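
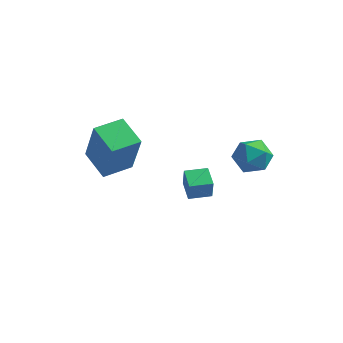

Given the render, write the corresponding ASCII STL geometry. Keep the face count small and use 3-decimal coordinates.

solid 
facet normal -0.827 -0.563 -0.000
outer loop
vertex 1.416 2.804 -0.06
vertex 0.87 3.606 0.132
vertex 1.312 2.957 -0.992
endloop
endfacet
facet normal 0.552 -0.811 -0.195
outer loop
vertex 2.13 3.514 -0.992
vertex 1.416 2.804 -0.06
vertex 1.312 2.957 -0.992
endloop
endfacet
facet normal -0.826 -0.564 0.001
outer loop
vertex 1.312 2.957 -0.992
vertex 0.87 3.606 0.132
vertex 0.765 3.759 -0.8
endloop
endfacet
facet normal -0.109 0.160 -0.981
outer loop
vertex 0.765 3.759 -0.8
vertex 2.13 3.514 -0.992
vertex 1.312 2.957 -0.992
endloop
endfacet
facet normal 0.109 -0.160 0.981
outer loop
vertex 1.416 2.804 -0.06
vertex 1.688 4.163 0.132
vertex 0.87 3.606 0.132
endloop
endfacet
facet normal 0.552 -0.811 -0.195
outer loop
vertex 2.235 3.361 -0.06
vertex 1.416 2.804 -0.06
vertex 2.13 3.514 -0.992
endloop
endfacet
facet normal 0.109 -0.160 0.981
outer loop
vertex 2.235 3.361 -0.06
vertex 1.688 4.163 0.132
vertex 1.416 2.804 -0.06
endloop
endfacet
facet normal -0.552 0.811 0.195
outer loop
vertex 0.87 3.606 0.132
vertex 1.688 4.163 0.132
vertex 0.765 3.759 -0.8
endloop
endfacet
facet normal -0.109 0.161 -0.981
outer loop
vertex 1.584 4.316 -0.8
vertex 2.13 3.514 -0.992
vertex 0.765 3.759 -0.8
endloop
endfacet
facet normal -0.552 0.811 0.195
outer loop
vertex 0.765 3.759 -0.8
vertex 1.688 4.163 0.132
vertex 1.584 4.316 -0.8
endloop
endfacet
facet normal 0.827 0.563 -0.001
outer loop
vertex 1.584 4.316 -0.8
vertex 2.235 3.361 -0.06
vertex 2.13 3.514 -0.992
endloop
endfacet
facet normal 0.826 0.563 0.000
outer loop
vertex 1.688 4.163 0.132
vertex 2.235 3.361 -0.06
vertex 1.584 4.316 -0.8
endloop
endfacet
facet normal -0.574 -0.819 -0.006
outer loop
vertex -0.38 -0.598 4.153
vertex -1.47 0.162 4.625
vertex -0.962 -0.175 2.127
endloop
endfacet
facet normal 0.773 -0.539 -0.335
outer loop
vertex -0.21 0.898 2.135
vertex -0.38 -0.598 4.153
vertex -0.962 -0.175 2.127
endloop
endfacet
facet normal -0.573 -0.819 -0.006
outer loop
vertex -0.962 -0.175 2.127
vertex -1.47 0.162 4.625
vertex -2.052 0.584 2.599
endloop
endfacet
facet normal -0.271 0.197 -0.942
outer loop
vertex -2.052 0.584 2.599
vertex -0.21 0.898 2.135
vertex -0.962 -0.175 2.127
endloop
endfacet
facet normal 0.271 -0.197 0.942
outer loop
vertex -0.38 -0.598 4.153
vertex -0.718 1.235 4.633
vertex -1.47 0.162 4.625
endloop
endfacet
facet normal 0.773 -0.539 -0.334
outer loop
vertex 0.372 0.476 4.161
vertex -0.38 -0.598 4.153
vertex -0.21 0.898 2.135
endloop
endfacet
facet normal 0.271 -0.197 0.942
outer loop
vertex 0.372 0.476 4.161
vertex -0.718 1.235 4.633
vertex -0.38 -0.598 4.153
endloop
endfacet
facet normal -0.773 0.539 0.334
outer loop
vertex -1.47 0.162 4.625
vertex -0.718 1.235 4.633
vertex -2.052 0.584 2.599
endloop
endfacet
facet normal -0.271 0.197 -0.942
outer loop
vertex -1.3 1.658 2.607
vertex -0.21 0.898 2.135
vertex -2.052 0.584 2.599
endloop
endfacet
facet normal -0.773 0.539 0.335
outer loop
vertex -2.052 0.584 2.599
vertex -0.718 1.235 4.633
vertex -1.3 1.658 2.607
endloop
endfacet
facet normal 0.574 0.819 0.006
outer loop
vertex -1.3 1.658 2.607
vertex 0.372 0.476 4.161
vertex -0.21 0.898 2.135
endloop
endfacet
facet normal 0.573 0.819 0.006
outer loop
vertex -0.718 1.235 4.633
vertex 0.372 0.476 4.161
vertex -1.3 1.658 2.607
endloop
endfacet
facet normal -0.303 0.894 0.329
outer loop
vertex 3.691 4.372 1.764
vertex 3.104 3.973 2.307
vertex 3.932 4.148 2.595
endloop
endfacet
facet normal 0.384 0.913 0.135
outer loop
vertex 3.691 4.372 1.764
vertex 3.932 4.148 2.595
vertex 4.495 4.012 1.914
endloop
endfacet
facet normal 0.425 0.719 -0.551
outer loop
vertex 3.691 4.372 1.764
vertex 4.495 4.012 1.914
vertex 4.015 3.753 1.206
endloop
endfacet
facet normal -0.237 0.579 -0.780
outer loop
vertex 3.691 4.372 1.764
vertex 4.015 3.753 1.206
vertex 3.155 3.729 1.449
endloop
endfacet
facet normal -0.686 0.688 -0.236
outer loop
vertex 3.691 4.372 1.764
vertex 3.155 3.729 1.449
vertex 3.104 3.973 2.307
endloop
endfacet
facet normal 0.736 0.430 0.523
outer loop
vertex 4.495 4.012 1.914
vertex 3.932 4.148 2.595
vertex 4.405 3.391 2.551
endloop
endfacet
facet normal -0.375 0.399 0.837
outer loop
vertex 3.932 4.148 2.595
vertex 3.104 3.973 2.307
vertex 3.545 3.367 2.794
endloop
endfacet
facet normal -0.995 0.065 -0.078
outer loop
vertex 3.104 3.973 2.307
vertex 3.155 3.729 1.449
vertex 3.065 3.108 2.086
endloop
endfacet
facet normal -0.267 -0.111 -0.957
outer loop
vertex 3.155 3.729 1.449
vertex 4.015 3.753 1.206
vertex 3.628 2.972 1.405
endloop
endfacet
facet normal 0.803 0.113 -0.586
outer loop
vertex 4.015 3.753 1.206
vertex 4.495 4.012 1.914
vertex 4.456 3.147 1.693
endloop
endfacet
facet normal 0.237 -0.579 0.780
outer loop
vertex 3.869 2.748 2.236
vertex 4.405 3.391 2.551
vertex 3.545 3.367 2.794
endloop
endfacet
facet normal -0.425 -0.719 0.551
outer loop
vertex 3.869 2.748 2.236
vertex 3.545 3.367 2.794
vertex 3.065 3.108 2.086
endloop
endfacet
facet normal -0.384 -0.913 -0.135
outer loop
vertex 3.869 2.748 2.236
vertex 3.065 3.108 2.086
vertex 3.628 2.972 1.405
endloop
endfacet
facet normal 0.303 -0.894 -0.329
outer loop
vertex 3.869 2.748 2.236
vertex 3.628 2.972 1.405
vertex 4.456 3.147 1.693
endloop
endfacet
facet normal 0.686 -0.688 0.236
outer loop
vertex 3.869 2.748 2.236
vertex 4.456 3.147 1.693
vertex 4.405 3.391 2.551
endloop
endfacet
facet normal 0.267 0.111 0.957
outer loop
vertex 3.545 3.367 2.794
vertex 4.405 3.391 2.551
vertex 3.932 4.148 2.595
endloop
endfacet
facet normal -0.803 -0.113 0.586
outer loop
vertex 3.065 3.108 2.086
vertex 3.545 3.367 2.794
vertex 3.104 3.973 2.307
endloop
endfacet
facet normal -0.736 -0.430 -0.523
outer loop
vertex 3.628 2.972 1.405
vertex 3.065 3.108 2.086
vertex 3.155 3.729 1.449
endloop
endfacet
facet normal 0.375 -0.399 -0.837
outer loop
vertex 4.456 3.147 1.693
vertex 3.628 2.972 1.405
vertex 4.015 3.753 1.206
endloop
endfacet
facet normal 0.995 -0.065 0.078
outer loop
vertex 4.405 3.391 2.551
vertex 4.456 3.147 1.693
vertex 4.495 4.012 1.914
endloop
endfacet

endsolid


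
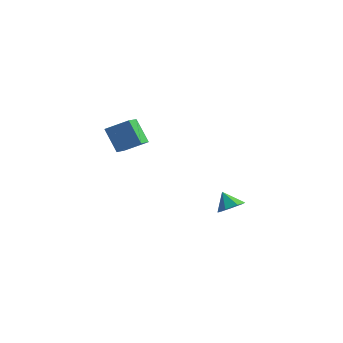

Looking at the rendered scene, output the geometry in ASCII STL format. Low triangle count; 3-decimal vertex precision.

solid 
facet normal -0.576 0.091 0.812
outer loop
vertex -2.162 -4.527 4.018
vertex -0.956 -3.871 4.8
vertex -2.504 -3.468 3.657
endloop
endfacet
facet normal -0.763 -0.415 -0.495
outer loop
vertex -1.484 -3.629 2.22
vertex -2.162 -4.527 4.018
vertex -2.504 -3.468 3.657
endloop
endfacet
facet normal -0.576 0.091 0.812
outer loop
vertex -2.504 -3.468 3.657
vertex -0.956 -3.871 4.8
vertex -1.298 -2.812 4.439
endloop
endfacet
facet normal -0.292 0.905 -0.309
outer loop
vertex -1.298 -2.812 4.439
vertex -1.484 -3.629 2.22
vertex -2.504 -3.468 3.657
endloop
endfacet
facet normal 0.292 -0.905 0.309
outer loop
vertex -2.162 -4.527 4.018
vertex 0.064 -4.032 3.363
vertex -0.956 -3.871 4.8
endloop
endfacet
facet normal -0.763 -0.415 -0.495
outer loop
vertex -1.142 -4.688 2.581
vertex -2.162 -4.527 4.018
vertex -1.484 -3.629 2.22
endloop
endfacet
facet normal 0.292 -0.905 0.309
outer loop
vertex -1.142 -4.688 2.581
vertex 0.064 -4.032 3.363
vertex -2.162 -4.527 4.018
endloop
endfacet
facet normal 0.763 0.415 0.495
outer loop
vertex -0.956 -3.871 4.8
vertex 0.064 -4.032 3.363
vertex -1.298 -2.812 4.439
endloop
endfacet
facet normal -0.292 0.905 -0.309
outer loop
vertex -0.278 -2.973 3.002
vertex -1.484 -3.629 2.22
vertex -1.298 -2.812 4.439
endloop
endfacet
facet normal 0.763 0.415 0.495
outer loop
vertex -1.298 -2.812 4.439
vertex 0.064 -4.032 3.363
vertex -0.278 -2.973 3.002
endloop
endfacet
facet normal 0.576 -0.091 -0.812
outer loop
vertex -0.278 -2.973 3.002
vertex -1.142 -4.688 2.581
vertex -1.484 -3.629 2.22
endloop
endfacet
facet normal 0.576 -0.091 -0.812
outer loop
vertex 0.064 -4.032 3.363
vertex -1.142 -4.688 2.581
vertex -0.278 -2.973 3.002
endloop
endfacet
facet normal 0.606 -0.100 -0.789
outer loop
vertex 1.642 2.782 -3.699
vertex 0.971 3.056 -4.249
vertex 1.601 3.56 -3.829
endloop
endfacet
facet normal 0.345 0.172 0.923
outer loop
vertex 1.642 2.782 -3.699
vertex 1.601 3.56 -3.829
vertex 0.189 3.184 -3.231
endloop
endfacet
facet normal 0.606 -0.099 -0.789
outer loop
vertex 1.601 3.56 -3.829
vertex 0.971 3.056 -4.249
vertex 1.085 3.958 -4.275
endloop
endfacet
facet normal 0.058 0.777 0.626
outer loop
vertex 1.601 3.56 -3.829
vertex 1.085 3.958 -4.275
vertex 0.189 3.184 -3.231
endloop
endfacet
facet normal 0.606 -0.099 -0.789
outer loop
vertex 1.085 3.958 -4.275
vertex 0.971 3.056 -4.249
vertex 0.483 3.677 -4.702
endloop
endfacet
facet normal -0.517 0.838 0.177
outer loop
vertex 1.085 3.958 -4.275
vertex 0.483 3.677 -4.702
vertex 0.189 3.184 -3.231
endloop
endfacet
facet normal 0.606 -0.099 -0.789
outer loop
vertex 0.483 3.677 -4.702
vertex 0.971 3.056 -4.249
vertex 0.249 2.928 -4.788
endloop
endfacet
facet normal -0.948 0.306 -0.087
outer loop
vertex 0.483 3.677 -4.702
vertex 0.249 2.928 -4.788
vertex 0.189 3.184 -3.231
endloop
endfacet
facet normal 0.607 -0.100 -0.789
outer loop
vertex 0.249 2.928 -4.788
vertex 0.971 3.056 -4.249
vertex 0.558 2.275 -4.468
endloop
endfacet
facet normal -0.910 -0.414 0.033
outer loop
vertex 0.249 2.928 -4.788
vertex 0.558 2.275 -4.468
vertex 0.189 3.184 -3.231
endloop
endfacet
facet normal 0.606 -0.099 -0.789
outer loop
vertex 0.558 2.275 -4.468
vertex 0.971 3.056 -4.249
vertex 1.178 2.21 -3.984
endloop
endfacet
facet normal -0.431 -0.784 0.447
outer loop
vertex 0.558 2.275 -4.468
vertex 1.178 2.21 -3.984
vertex 0.189 3.184 -3.231
endloop
endfacet
facet normal 0.606 -0.099 -0.789
outer loop
vertex 1.178 2.21 -3.984
vertex 0.971 3.056 -4.249
vertex 1.642 2.782 -3.699
endloop
endfacet
facet normal 0.127 -0.523 0.843
outer loop
vertex 1.178 2.21 -3.984
vertex 1.642 2.782 -3.699
vertex 0.189 3.184 -3.231
endloop
endfacet

endsolid


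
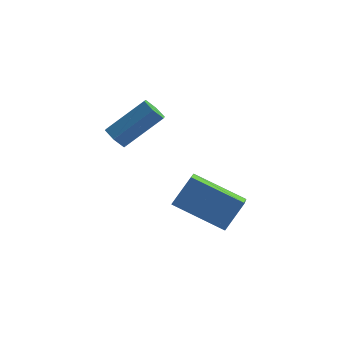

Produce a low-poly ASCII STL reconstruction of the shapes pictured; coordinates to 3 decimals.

solid 
facet normal -0.482 -0.405 -0.777
outer loop
vertex 1.673 -2.541 -1.087
vertex -0.087 -2.005 -0.276
vertex 1.72 -1.605 -1.604
endloop
endfacet
facet normal 0.875 -0.267 -0.403
outer loop
vertex 2.327 -1.095 -0.624
vertex 1.673 -2.541 -1.087
vertex 1.72 -1.605 -1.604
endloop
endfacet
facet normal -0.482 -0.404 -0.777
outer loop
vertex 1.72 -1.605 -1.604
vertex -0.087 -2.005 -0.276
vertex -0.04 -1.069 -0.792
endloop
endfacet
facet normal 0.044 0.875 -0.482
outer loop
vertex -0.04 -1.069 -0.792
vertex 2.327 -1.095 -0.624
vertex 1.72 -1.605 -1.604
endloop
endfacet
facet normal -0.044 -0.875 0.483
outer loop
vertex 1.673 -2.541 -1.087
vertex 0.52 -1.495 0.704
vertex -0.087 -2.005 -0.276
endloop
endfacet
facet normal 0.875 -0.267 -0.404
outer loop
vertex 2.28 -2.031 -0.108
vertex 1.673 -2.541 -1.087
vertex 2.327 -1.095 -0.624
endloop
endfacet
facet normal -0.044 -0.875 0.483
outer loop
vertex 2.28 -2.031 -0.108
vertex 0.52 -1.495 0.704
vertex 1.673 -2.541 -1.087
endloop
endfacet
facet normal -0.875 0.266 0.404
outer loop
vertex -0.087 -2.005 -0.276
vertex 0.52 -1.495 0.704
vertex -0.04 -1.069 -0.792
endloop
endfacet
facet normal 0.044 0.875 -0.483
outer loop
vertex 0.567 -0.559 0.187
vertex 2.327 -1.095 -0.624
vertex -0.04 -1.069 -0.792
endloop
endfacet
facet normal -0.875 0.267 0.404
outer loop
vertex -0.04 -1.069 -0.792
vertex 0.52 -1.495 0.704
vertex 0.567 -0.559 0.187
endloop
endfacet
facet normal 0.481 0.404 0.778
outer loop
vertex 0.567 -0.559 0.187
vertex 2.28 -2.031 -0.108
vertex 2.327 -1.095 -0.624
endloop
endfacet
facet normal 0.482 0.405 0.777
outer loop
vertex 0.52 -1.495 0.704
vertex 2.28 -2.031 -0.108
vertex 0.567 -0.559 0.187
endloop
endfacet
facet normal -0.719 -0.312 -0.621
outer loop
vertex -1.612 -1.16 1.944
vertex -1.938 -1.229 2.356
vertex -1.924 -0.762 2.105
endloop
endfacet
facet normal 0.371 0.583 -0.723
outer loop
vertex -1.612 -1.16 1.944
vertex -1.924 -0.762 2.105
vertex -0.376 -0.622 3.012
endloop
endfacet
facet normal 0.371 0.582 -0.723
outer loop
vertex -0.376 -0.622 3.012
vertex -1.924 -0.762 2.105
vertex -0.687 -0.225 3.172
endloop
endfacet
facet normal 0.719 0.313 0.621
outer loop
vertex -0.376 -0.622 3.012
vertex -0.687 -0.225 3.172
vertex -0.702 -0.691 3.424
endloop
endfacet
facet normal -0.719 -0.312 -0.621
outer loop
vertex -1.924 -0.762 2.105
vertex -1.938 -1.229 2.356
vertex -2.25 -0.831 2.517
endloop
endfacet
facet normal -0.324 0.941 -0.098
outer loop
vertex -1.924 -0.762 2.105
vertex -2.25 -0.831 2.517
vertex -0.687 -0.225 3.172
endloop
endfacet
facet normal -0.324 0.941 -0.098
outer loop
vertex -0.687 -0.225 3.172
vertex -2.25 -0.831 2.517
vertex -1.013 -0.294 3.585
endloop
endfacet
facet normal 0.720 0.312 0.620
outer loop
vertex -0.687 -0.225 3.172
vertex -1.013 -0.294 3.585
vertex -0.702 -0.691 3.424
endloop
endfacet
facet normal -0.719 -0.312 -0.621
outer loop
vertex -2.25 -0.831 2.517
vertex -1.938 -1.229 2.356
vertex -2.264 -1.298 2.768
endloop
endfacet
facet normal -0.694 0.357 0.625
outer loop
vertex -2.25 -0.831 2.517
vertex -2.264 -1.298 2.768
vertex -1.013 -0.294 3.585
endloop
endfacet
facet normal -0.695 0.358 0.624
outer loop
vertex -1.013 -0.294 3.585
vertex -2.264 -1.298 2.768
vertex -1.028 -0.76 3.836
endloop
endfacet
facet normal 0.719 0.311 0.621
outer loop
vertex -1.013 -0.294 3.585
vertex -1.028 -0.76 3.836
vertex -0.702 -0.691 3.424
endloop
endfacet
facet normal -0.719 -0.313 -0.621
outer loop
vertex -2.264 -1.298 2.768
vertex -1.938 -1.229 2.356
vertex -1.953 -1.695 2.608
endloop
endfacet
facet normal -0.371 -0.582 0.723
outer loop
vertex -2.264 -1.298 2.768
vertex -1.953 -1.695 2.608
vertex -1.028 -0.76 3.836
endloop
endfacet
facet normal -0.371 -0.583 0.723
outer loop
vertex -1.028 -0.76 3.836
vertex -1.953 -1.695 2.608
vertex -0.716 -1.158 3.675
endloop
endfacet
facet normal 0.719 0.312 0.621
outer loop
vertex -1.028 -0.76 3.836
vertex -0.716 -1.158 3.675
vertex -0.702 -0.691 3.424
endloop
endfacet
facet normal -0.720 -0.312 -0.620
outer loop
vertex -1.953 -1.695 2.608
vertex -1.938 -1.229 2.356
vertex -1.627 -1.626 2.195
endloop
endfacet
facet normal 0.324 -0.941 0.098
outer loop
vertex -1.953 -1.695 2.608
vertex -1.627 -1.626 2.195
vertex -0.716 -1.158 3.675
endloop
endfacet
facet normal 0.324 -0.941 0.098
outer loop
vertex -0.716 -1.158 3.675
vertex -1.627 -1.626 2.195
vertex -0.39 -1.089 3.263
endloop
endfacet
facet normal 0.719 0.312 0.621
outer loop
vertex -0.716 -1.158 3.675
vertex -0.39 -1.089 3.263
vertex -0.702 -0.691 3.424
endloop
endfacet
facet normal -0.719 -0.311 -0.621
outer loop
vertex -1.627 -1.626 2.195
vertex -1.938 -1.229 2.356
vertex -1.612 -1.16 1.944
endloop
endfacet
facet normal 0.694 -0.358 -0.624
outer loop
vertex -1.627 -1.626 2.195
vertex -1.612 -1.16 1.944
vertex -0.39 -1.089 3.263
endloop
endfacet
facet normal 0.695 -0.357 -0.625
outer loop
vertex -0.39 -1.089 3.263
vertex -1.612 -1.16 1.944
vertex -0.376 -0.622 3.012
endloop
endfacet
facet normal 0.719 0.312 0.621
outer loop
vertex -0.39 -1.089 3.263
vertex -0.376 -0.622 3.012
vertex -0.702 -0.691 3.424
endloop
endfacet

endsolid


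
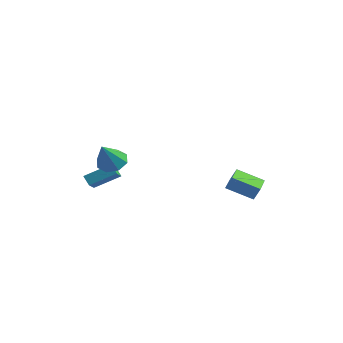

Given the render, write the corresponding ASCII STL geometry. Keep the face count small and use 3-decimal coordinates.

solid 
facet normal -0.639 -0.611 -0.468
outer loop
vertex -4.418 -2.843 -3.349
vertex -4.827 -1.879 -4.049
vertex -3.853 -3.008 -3.905
endloop
endfacet
facet normal 0.324 -0.765 0.556
outer loop
vertex -2.633 -1.841 -3.011
vertex -4.418 -2.843 -3.349
vertex -3.853 -3.008 -3.905
endloop
endfacet
facet normal -0.638 -0.611 -0.469
outer loop
vertex -3.853 -3.008 -3.905
vertex -4.827 -1.879 -4.049
vertex -4.262 -2.043 -4.605
endloop
endfacet
facet normal 0.698 -0.203 -0.687
outer loop
vertex -4.262 -2.043 -4.605
vertex -2.633 -1.841 -3.011
vertex -3.853 -3.008 -3.905
endloop
endfacet
facet normal -0.698 0.203 0.687
outer loop
vertex -4.418 -2.843 -3.349
vertex -3.607 -0.712 -3.155
vertex -4.827 -1.879 -4.049
endloop
endfacet
facet normal 0.325 -0.766 0.556
outer loop
vertex -3.198 -1.677 -2.455
vertex -4.418 -2.843 -3.349
vertex -2.633 -1.841 -3.011
endloop
endfacet
facet normal -0.698 0.203 0.687
outer loop
vertex -3.198 -1.677 -2.455
vertex -3.607 -0.712 -3.155
vertex -4.418 -2.843 -3.349
endloop
endfacet
facet normal -0.325 0.765 -0.556
outer loop
vertex -4.827 -1.879 -4.049
vertex -3.607 -0.712 -3.155
vertex -4.262 -2.043 -4.605
endloop
endfacet
facet normal 0.698 -0.203 -0.687
outer loop
vertex -3.042 -0.877 -3.711
vertex -2.633 -1.841 -3.011
vertex -4.262 -2.043 -4.605
endloop
endfacet
facet normal -0.324 0.765 -0.556
outer loop
vertex -4.262 -2.043 -4.605
vertex -3.607 -0.712 -3.155
vertex -3.042 -0.877 -3.711
endloop
endfacet
facet normal 0.638 0.611 0.468
outer loop
vertex -3.042 -0.877 -3.711
vertex -3.198 -1.677 -2.455
vertex -2.633 -1.841 -3.011
endloop
endfacet
facet normal 0.639 0.610 0.468
outer loop
vertex -3.607 -0.712 -3.155
vertex -3.198 -1.677 -2.455
vertex -3.042 -0.877 -3.711
endloop
endfacet
facet normal -0.836 -0.363 0.411
outer loop
vertex 3.716 1.192 -2.781
vertex 2.827 3.006 -2.986
vertex 3.405 0.944 -3.632
endloop
endfacet
facet normal 0.438 -0.893 0.100
outer loop
vertex 4.993 1.634 -4.414
vertex 3.716 1.192 -2.781
vertex 3.405 0.944 -3.632
endloop
endfacet
facet normal -0.836 -0.363 0.412
outer loop
vertex 3.405 0.944 -3.632
vertex 2.827 3.006 -2.986
vertex 2.516 2.757 -3.837
endloop
endfacet
facet normal -0.331 -0.265 -0.906
outer loop
vertex 2.516 2.757 -3.837
vertex 4.993 1.634 -4.414
vertex 3.405 0.944 -3.632
endloop
endfacet
facet normal 0.331 0.265 0.906
outer loop
vertex 3.716 1.192 -2.781
vertex 4.415 3.696 -3.768
vertex 2.827 3.006 -2.986
endloop
endfacet
facet normal 0.438 -0.893 0.101
outer loop
vertex 5.304 1.883 -3.563
vertex 3.716 1.192 -2.781
vertex 4.993 1.634 -4.414
endloop
endfacet
facet normal 0.331 0.265 0.906
outer loop
vertex 5.304 1.883 -3.563
vertex 4.415 3.696 -3.768
vertex 3.716 1.192 -2.781
endloop
endfacet
facet normal -0.438 0.893 -0.101
outer loop
vertex 2.827 3.006 -2.986
vertex 4.415 3.696 -3.768
vertex 2.516 2.757 -3.837
endloop
endfacet
facet normal -0.331 -0.265 -0.906
outer loop
vertex 4.104 3.448 -4.619
vertex 4.993 1.634 -4.414
vertex 2.516 2.757 -3.837
endloop
endfacet
facet normal -0.438 0.893 -0.100
outer loop
vertex 2.516 2.757 -3.837
vertex 4.415 3.696 -3.768
vertex 4.104 3.448 -4.619
endloop
endfacet
facet normal 0.836 0.363 -0.412
outer loop
vertex 4.104 3.448 -4.619
vertex 5.304 1.883 -3.563
vertex 4.993 1.634 -4.414
endloop
endfacet
facet normal 0.836 0.363 -0.411
outer loop
vertex 4.415 3.696 -3.768
vertex 5.304 1.883 -3.563
vertex 4.104 3.448 -4.619
endloop
endfacet
facet normal -0.087 0.581 -0.809
outer loop
vertex -2.375 -1.168 -1.571
vertex -2.951 -1.88 -2.02
vertex -3.135 -1.074 -1.422
endloop
endfacet
facet normal 0.226 0.497 0.838
outer loop
vertex -2.375 -1.168 -1.571
vertex -3.135 -1.074 -1.422
vertex -2.769 -3.1 -0.32
endloop
endfacet
facet normal -0.087 0.581 -0.809
outer loop
vertex -3.135 -1.074 -1.422
vertex -2.951 -1.88 -2.02
vertex -3.788 -1.452 -1.623
endloop
endfacet
facet normal -0.458 0.359 0.813
outer loop
vertex -3.135 -1.074 -1.422
vertex -3.788 -1.452 -1.623
vertex -2.769 -3.1 -0.32
endloop
endfacet
facet normal -0.087 0.581 -0.809
outer loop
vertex -3.788 -1.452 -1.623
vertex -2.951 -1.88 -2.02
vertex -3.95 -2.081 -2.057
endloop
endfacet
facet normal -0.854 -0.129 0.505
outer loop
vertex -3.788 -1.452 -1.623
vertex -3.95 -2.081 -2.057
vertex -2.769 -3.1 -0.32
endloop
endfacet
facet normal -0.087 0.581 -0.809
outer loop
vertex -3.95 -2.081 -2.057
vertex -2.951 -1.88 -2.02
vertex -3.528 -2.592 -2.469
endloop
endfacet
facet normal -0.728 -0.679 0.097
outer loop
vertex -3.95 -2.081 -2.057
vertex -3.528 -2.592 -2.469
vertex -2.769 -3.1 -0.32
endloop
endfacet
facet normal -0.087 0.581 -0.809
outer loop
vertex -3.528 -2.592 -2.469
vertex -2.951 -1.88 -2.02
vertex -2.767 -2.685 -2.618
endloop
endfacet
facet normal -0.153 -0.972 -0.176
outer loop
vertex -3.528 -2.592 -2.469
vertex -2.767 -2.685 -2.618
vertex -2.769 -3.1 -0.32
endloop
endfacet
facet normal -0.086 0.581 -0.809
outer loop
vertex -2.767 -2.685 -2.618
vertex -2.951 -1.88 -2.02
vertex -2.114 -2.307 -2.416
endloop
endfacet
facet normal 0.530 -0.835 -0.150
outer loop
vertex -2.767 -2.685 -2.618
vertex -2.114 -2.307 -2.416
vertex -2.769 -3.1 -0.32
endloop
endfacet
facet normal -0.087 0.581 -0.810
outer loop
vertex -2.114 -2.307 -2.416
vertex -2.951 -1.88 -2.02
vertex -1.952 -1.679 -1.983
endloop
endfacet
facet normal 0.924 -0.347 0.158
outer loop
vertex -2.114 -2.307 -2.416
vertex -1.952 -1.679 -1.983
vertex -2.769 -3.1 -0.32
endloop
endfacet
facet normal -0.087 0.581 -0.809
outer loop
vertex -1.952 -1.679 -1.983
vertex -2.951 -1.88 -2.02
vertex -2.375 -1.168 -1.571
endloop
endfacet
facet normal 0.798 0.204 0.567
outer loop
vertex -1.952 -1.679 -1.983
vertex -2.375 -1.168 -1.571
vertex -2.769 -3.1 -0.32
endloop
endfacet

endsolid


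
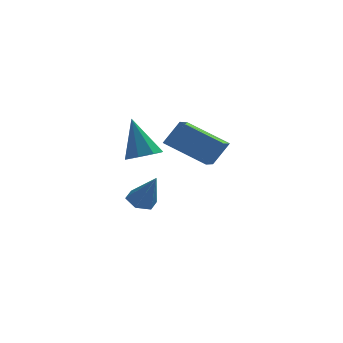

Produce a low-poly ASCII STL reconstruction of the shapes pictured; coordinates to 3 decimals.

solid 
facet normal -0.365 0.361 -0.858
outer loop
vertex 0.798 2.607 -4.603
vertex 0.101 2.384 -4.4
vertex 0.347 3.078 -4.213
endloop
endfacet
facet normal 0.797 0.542 0.267
outer loop
vertex 0.798 2.607 -4.603
vertex 0.347 3.078 -4.213
vertex 0.799 1.696 -2.76
endloop
endfacet
facet normal -0.366 0.361 -0.858
outer loop
vertex 0.347 3.078 -4.213
vertex 0.101 2.384 -4.4
vertex -0.351 2.855 -4.009
endloop
endfacet
facet normal -0.027 0.720 0.693
outer loop
vertex 0.347 3.078 -4.213
vertex -0.351 2.855 -4.009
vertex 0.799 1.696 -2.76
endloop
endfacet
facet normal -0.366 0.361 -0.858
outer loop
vertex -0.351 2.855 -4.009
vertex 0.101 2.384 -4.4
vertex -0.597 2.161 -4.196
endloop
endfacet
facet normal -0.706 0.060 0.706
outer loop
vertex -0.351 2.855 -4.009
vertex -0.597 2.161 -4.196
vertex 0.799 1.696 -2.76
endloop
endfacet
facet normal -0.366 0.360 -0.858
outer loop
vertex -0.597 2.161 -4.196
vertex 0.101 2.384 -4.4
vertex -0.145 1.69 -4.586
endloop
endfacet
facet normal -0.558 -0.777 0.291
outer loop
vertex -0.597 2.161 -4.196
vertex -0.145 1.69 -4.586
vertex 0.799 1.696 -2.76
endloop
endfacet
facet normal -0.366 0.360 -0.858
outer loop
vertex -0.145 1.69 -4.586
vertex 0.101 2.384 -4.4
vertex 0.552 1.913 -4.79
endloop
endfacet
facet normal 0.266 -0.955 -0.134
outer loop
vertex -0.145 1.69 -4.586
vertex 0.552 1.913 -4.79
vertex 0.799 1.696 -2.76
endloop
endfacet
facet normal -0.365 0.361 -0.858
outer loop
vertex 0.552 1.913 -4.79
vertex 0.101 2.384 -4.4
vertex 0.798 2.607 -4.603
endloop
endfacet
facet normal 0.944 -0.295 -0.146
outer loop
vertex 0.552 1.913 -4.79
vertex 0.798 2.607 -4.603
vertex 0.799 1.696 -2.76
endloop
endfacet
facet normal -0.826 0.345 0.446
outer loop
vertex 1.821 -1.937 1.903
vertex 2.141 -0.485 1.371
vertex 1.115 -2.189 0.792
endloop
endfacet
facet normal -0.202 -0.919 0.337
outer loop
vertex 2.899 -2.935 -0.171
vertex 1.821 -1.937 1.903
vertex 1.115 -2.189 0.792
endloop
endfacet
facet normal -0.826 0.345 0.446
outer loop
vertex 1.115 -2.189 0.792
vertex 2.141 -0.485 1.371
vertex 1.435 -0.737 0.26
endloop
endfacet
facet normal -0.526 -0.188 -0.829
outer loop
vertex 1.435 -0.737 0.26
vertex 2.899 -2.935 -0.171
vertex 1.115 -2.189 0.792
endloop
endfacet
facet normal 0.526 0.188 0.829
outer loop
vertex 1.821 -1.937 1.903
vertex 3.925 -1.231 0.408
vertex 2.141 -0.485 1.371
endloop
endfacet
facet normal -0.202 -0.919 0.337
outer loop
vertex 3.605 -2.683 0.94
vertex 1.821 -1.937 1.903
vertex 2.899 -2.935 -0.171
endloop
endfacet
facet normal 0.526 0.188 0.829
outer loop
vertex 3.605 -2.683 0.94
vertex 3.925 -1.231 0.408
vertex 1.821 -1.937 1.903
endloop
endfacet
facet normal 0.202 0.919 -0.337
outer loop
vertex 2.141 -0.485 1.371
vertex 3.925 -1.231 0.408
vertex 1.435 -0.737 0.26
endloop
endfacet
facet normal -0.526 -0.188 -0.829
outer loop
vertex 3.219 -1.483 -0.703
vertex 2.899 -2.935 -0.171
vertex 1.435 -0.737 0.26
endloop
endfacet
facet normal 0.202 0.919 -0.337
outer loop
vertex 1.435 -0.737 0.26
vertex 3.925 -1.231 0.408
vertex 3.219 -1.483 -0.703
endloop
endfacet
facet normal 0.826 -0.345 -0.446
outer loop
vertex 3.219 -1.483 -0.703
vertex 3.605 -2.683 0.94
vertex 2.899 -2.935 -0.171
endloop
endfacet
facet normal 0.826 -0.345 -0.446
outer loop
vertex 3.925 -1.231 0.408
vertex 3.605 -2.683 0.94
vertex 3.219 -1.483 -0.703
endloop
endfacet
facet normal 0.254 -0.351 -0.901
outer loop
vertex 0.75 -3.96 0.834
vertex 0.35 -3.317 0.471
vertex 1.133 -3.452 0.744
endloop
endfacet
facet normal 0.621 -0.344 0.704
outer loop
vertex 0.75 -3.96 0.834
vertex 1.133 -3.452 0.744
vertex -0.17 -2.603 2.309
endloop
endfacet
facet normal 0.254 -0.350 -0.902
outer loop
vertex 1.133 -3.452 0.744
vertex 0.35 -3.317 0.471
vertex 1.057 -2.864 0.494
endloop
endfacet
facet normal 0.806 0.317 0.500
outer loop
vertex 1.133 -3.452 0.744
vertex 1.057 -2.864 0.494
vertex -0.17 -2.603 2.309
endloop
endfacet
facet normal 0.254 -0.350 -0.902
outer loop
vertex 1.057 -2.864 0.494
vertex 0.35 -3.317 0.471
vertex 0.566 -2.542 0.231
endloop
endfacet
facet normal 0.465 0.865 0.190
outer loop
vertex 1.057 -2.864 0.494
vertex 0.566 -2.542 0.231
vertex -0.17 -2.603 2.309
endloop
endfacet
facet normal 0.255 -0.350 -0.901
outer loop
vertex 0.566 -2.542 0.231
vertex 0.35 -3.317 0.471
vertex -0.051 -2.674 0.108
endloop
endfacet
facet normal -0.201 0.979 -0.042
outer loop
vertex 0.566 -2.542 0.231
vertex -0.051 -2.674 0.108
vertex -0.17 -2.603 2.309
endloop
endfacet
facet normal 0.256 -0.349 -0.901
outer loop
vertex -0.051 -2.674 0.108
vertex 0.35 -3.317 0.471
vertex -0.433 -3.183 0.197
endloop
endfacet
facet normal -0.803 0.592 -0.063
outer loop
vertex -0.051 -2.674 0.108
vertex -0.433 -3.183 0.197
vertex -0.17 -2.603 2.309
endloop
endfacet
facet normal 0.255 -0.350 -0.901
outer loop
vertex -0.433 -3.183 0.197
vertex 0.35 -3.317 0.471
vertex -0.357 -3.771 0.447
endloop
endfacet
facet normal -0.988 -0.067 0.142
outer loop
vertex -0.433 -3.183 0.197
vertex -0.357 -3.771 0.447
vertex -0.17 -2.603 2.309
endloop
endfacet
facet normal 0.255 -0.350 -0.901
outer loop
vertex -0.357 -3.771 0.447
vertex 0.35 -3.317 0.471
vertex 0.133 -4.093 0.711
endloop
endfacet
facet normal -0.647 -0.615 0.451
outer loop
vertex -0.357 -3.771 0.447
vertex 0.133 -4.093 0.711
vertex -0.17 -2.603 2.309
endloop
endfacet
facet normal 0.255 -0.350 -0.901
outer loop
vertex 0.133 -4.093 0.711
vertex 0.35 -3.317 0.471
vertex 0.75 -3.96 0.834
endloop
endfacet
facet normal 0.021 -0.729 0.684
outer loop
vertex 0.133 -4.093 0.711
vertex 0.75 -3.96 0.834
vertex -0.17 -2.603 2.309
endloop
endfacet

endsolid


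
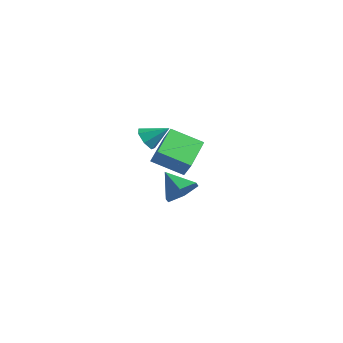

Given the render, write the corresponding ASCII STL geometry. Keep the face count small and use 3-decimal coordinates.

solid 
facet normal -0.493 0.104 -0.863
outer loop
vertex -4.524 0.993 -3.896
vertex -5.116 2.925 -3.324
vertex -2.977 1.704 -4.694
endloop
endfacet
facet normal 0.282 -0.920 -0.273
outer loop
vertex -2.464 1.595 -3.796
vertex -4.524 0.993 -3.896
vertex -2.977 1.704 -4.694
endloop
endfacet
facet normal -0.493 0.104 -0.863
outer loop
vertex -2.977 1.704 -4.694
vertex -5.116 2.925 -3.324
vertex -3.569 3.636 -4.122
endloop
endfacet
facet normal 0.823 0.378 -0.424
outer loop
vertex -3.569 3.636 -4.122
vertex -2.464 1.595 -3.796
vertex -2.977 1.704 -4.694
endloop
endfacet
facet normal -0.823 -0.378 0.424
outer loop
vertex -4.524 0.993 -3.896
vertex -4.603 2.816 -2.426
vertex -5.116 2.925 -3.324
endloop
endfacet
facet normal 0.282 -0.920 -0.273
outer loop
vertex -4.011 0.884 -2.998
vertex -4.524 0.993 -3.896
vertex -2.464 1.595 -3.796
endloop
endfacet
facet normal -0.823 -0.378 0.424
outer loop
vertex -4.011 0.884 -2.998
vertex -4.603 2.816 -2.426
vertex -4.524 0.993 -3.896
endloop
endfacet
facet normal -0.282 0.920 0.273
outer loop
vertex -5.116 2.925 -3.324
vertex -4.603 2.816 -2.426
vertex -3.569 3.636 -4.122
endloop
endfacet
facet normal 0.823 0.378 -0.424
outer loop
vertex -3.056 3.527 -3.224
vertex -2.464 1.595 -3.796
vertex -3.569 3.636 -4.122
endloop
endfacet
facet normal -0.282 0.920 0.273
outer loop
vertex -3.569 3.636 -4.122
vertex -4.603 2.816 -2.426
vertex -3.056 3.527 -3.224
endloop
endfacet
facet normal 0.493 -0.104 0.863
outer loop
vertex -3.056 3.527 -3.224
vertex -4.011 0.884 -2.998
vertex -2.464 1.595 -3.796
endloop
endfacet
facet normal 0.493 -0.104 0.863
outer loop
vertex -4.603 2.816 -2.426
vertex -4.011 0.884 -2.998
vertex -3.056 3.527 -3.224
endloop
endfacet
facet normal -0.669 -0.488 -0.561
outer loop
vertex -3.539 0.055 -2.171
vertex -3.881 -0.18 -1.559
vertex -4.004 0.437 -1.949
endloop
endfacet
facet normal 0.444 0.788 -0.426
outer loop
vertex -3.539 0.055 -2.171
vertex -4.004 0.437 -1.949
vertex -2.979 0.48 -0.801
endloop
endfacet
facet normal -0.669 -0.488 -0.561
outer loop
vertex -4.004 0.437 -1.949
vertex -3.881 -0.18 -1.559
vertex -4.377 0.354 -1.432
endloop
endfacet
facet normal -0.121 0.990 0.071
outer loop
vertex -4.004 0.437 -1.949
vertex -4.377 0.354 -1.432
vertex -2.979 0.48 -0.801
endloop
endfacet
facet normal -0.669 -0.488 -0.561
outer loop
vertex -4.377 0.354 -1.432
vertex -3.881 -0.18 -1.559
vertex -4.377 -0.13 -1.011
endloop
endfacet
facet normal -0.371 0.609 0.701
outer loop
vertex -4.377 0.354 -1.432
vertex -4.377 -0.13 -1.011
vertex -2.979 0.48 -0.801
endloop
endfacet
facet normal -0.669 -0.489 -0.561
outer loop
vertex -4.377 -0.13 -1.011
vertex -3.881 -0.18 -1.559
vertex -4.003 -0.652 -1.002
endloop
endfacet
facet normal -0.119 -0.068 0.991
outer loop
vertex -4.377 -0.13 -1.011
vertex -4.003 -0.652 -1.002
vertex -2.979 0.48 -0.801
endloop
endfacet
facet normal -0.668 -0.489 -0.561
outer loop
vertex -4.003 -0.652 -1.002
vertex -3.881 -0.18 -1.559
vertex -3.537 -0.818 -1.412
endloop
endfacet
facet normal 0.445 -0.531 0.721
outer loop
vertex -4.003 -0.652 -1.002
vertex -3.537 -0.818 -1.412
vertex -2.979 0.48 -0.801
endloop
endfacet
facet normal -0.668 -0.489 -0.560
outer loop
vertex -3.537 -0.818 -1.412
vertex -3.881 -0.18 -1.559
vertex -3.331 -0.504 -1.932
endloop
endfacet
facet normal 0.897 -0.431 0.095
outer loop
vertex -3.537 -0.818 -1.412
vertex -3.331 -0.504 -1.932
vertex -2.979 0.48 -0.801
endloop
endfacet
facet normal -0.668 -0.489 -0.561
outer loop
vertex -3.331 -0.504 -1.932
vertex -3.881 -0.18 -1.559
vertex -3.539 0.055 -2.171
endloop
endfacet
facet normal 0.896 0.156 -0.415
outer loop
vertex -3.331 -0.504 -1.932
vertex -3.539 0.055 -2.171
vertex -2.979 0.48 -0.801
endloop
endfacet
facet normal 0.800 -0.171 -0.576
outer loop
vertex 1.228 -3.193 -1.349
vertex 0.654 -3.484 -2.06
vertex 0.901 -2.559 -1.991
endloop
endfacet
facet normal 0.034 0.720 0.694
outer loop
vertex 1.228 -3.193 -1.349
vertex 0.901 -2.559 -1.991
vertex -0.514 -3.236 -1.22
endloop
endfacet
facet normal 0.800 -0.171 -0.576
outer loop
vertex 0.901 -2.559 -1.991
vertex 0.654 -3.484 -2.06
vertex 0.326 -2.851 -2.703
endloop
endfacet
facet normal -0.438 0.899 -0.015
outer loop
vertex 0.901 -2.559 -1.991
vertex 0.326 -2.851 -2.703
vertex -0.514 -3.236 -1.22
endloop
endfacet
facet normal 0.800 -0.171 -0.576
outer loop
vertex 0.326 -2.851 -2.703
vertex 0.654 -3.484 -2.06
vertex 0.079 -3.776 -2.772
endloop
endfacet
facet normal -0.867 0.263 -0.423
outer loop
vertex 0.326 -2.851 -2.703
vertex 0.079 -3.776 -2.772
vertex -0.514 -3.236 -1.22
endloop
endfacet
facet normal 0.800 -0.170 -0.576
outer loop
vertex 0.079 -3.776 -2.772
vertex 0.654 -3.484 -2.06
vertex 0.407 -4.41 -2.129
endloop
endfacet
facet normal -0.825 -0.552 -0.123
outer loop
vertex 0.079 -3.776 -2.772
vertex 0.407 -4.41 -2.129
vertex -0.514 -3.236 -1.22
endloop
endfacet
facet normal 0.800 -0.170 -0.576
outer loop
vertex 0.407 -4.41 -2.129
vertex 0.654 -3.484 -2.06
vertex 0.981 -4.118 -1.418
endloop
endfacet
facet normal -0.353 -0.730 0.585
outer loop
vertex 0.407 -4.41 -2.129
vertex 0.981 -4.118 -1.418
vertex -0.514 -3.236 -1.22
endloop
endfacet
facet normal 0.800 -0.171 -0.576
outer loop
vertex 0.981 -4.118 -1.418
vertex 0.654 -3.484 -2.06
vertex 1.228 -3.193 -1.349
endloop
endfacet
facet normal 0.076 -0.094 0.993
outer loop
vertex 0.981 -4.118 -1.418
vertex 1.228 -3.193 -1.349
vertex -0.514 -3.236 -1.22
endloop
endfacet

endsolid


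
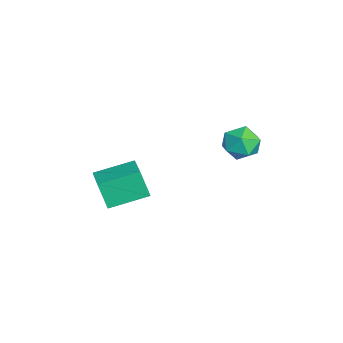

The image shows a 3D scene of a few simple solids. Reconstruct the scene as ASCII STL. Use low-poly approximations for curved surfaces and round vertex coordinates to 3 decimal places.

solid 
facet normal -0.953 0.201 -0.225
outer loop
vertex -1.511 4.004 2.684
vertex -1.792 3.686 3.588
vertex -1.556 4.646 3.448
endloop
endfacet
facet normal -0.511 0.643 -0.570
outer loop
vertex -1.511 4.004 2.684
vertex -1.556 4.646 3.448
vertex -0.791 4.686 2.807
endloop
endfacet
facet normal -0.070 0.248 -0.966
outer loop
vertex -1.511 4.004 2.684
vertex -0.791 4.686 2.807
vertex -0.554 3.75 2.55
endloop
endfacet
facet normal -0.238 -0.440 -0.866
outer loop
vertex -1.511 4.004 2.684
vertex -0.554 3.75 2.55
vertex -1.173 3.132 3.034
endloop
endfacet
facet normal -0.784 -0.468 -0.408
outer loop
vertex -1.511 4.004 2.684
vertex -1.173 3.132 3.034
vertex -1.792 3.686 3.588
endloop
endfacet
facet normal -0.121 0.989 -0.083
outer loop
vertex -0.791 4.686 2.807
vertex -1.556 4.646 3.448
vertex -0.627 4.788 3.786
endloop
endfacet
facet normal -0.836 0.275 0.474
outer loop
vertex -1.556 4.646 3.448
vertex -1.792 3.686 3.588
vertex -1.246 4.17 4.27
endloop
endfacet
facet normal -0.563 -0.807 0.178
outer loop
vertex -1.792 3.686 3.588
vertex -1.173 3.132 3.034
vertex -1.009 3.234 4.013
endloop
endfacet
facet normal 0.321 -0.762 -0.562
outer loop
vertex -1.173 3.132 3.034
vertex -0.554 3.75 2.55
vertex -0.244 3.274 3.372
endloop
endfacet
facet normal 0.595 0.349 -0.724
outer loop
vertex -0.554 3.75 2.55
vertex -0.791 4.686 2.807
vertex -0.008 4.234 3.232
endloop
endfacet
facet normal 0.238 0.440 0.866
outer loop
vertex -0.289 3.916 4.136
vertex -0.627 4.788 3.786
vertex -1.246 4.17 4.27
endloop
endfacet
facet normal 0.070 -0.248 0.966
outer loop
vertex -0.289 3.916 4.136
vertex -1.246 4.17 4.27
vertex -1.009 3.234 4.013
endloop
endfacet
facet normal 0.511 -0.643 0.570
outer loop
vertex -0.289 3.916 4.136
vertex -1.009 3.234 4.013
vertex -0.244 3.274 3.372
endloop
endfacet
facet normal 0.953 -0.201 0.225
outer loop
vertex -0.289 3.916 4.136
vertex -0.244 3.274 3.372
vertex -0.008 4.234 3.232
endloop
endfacet
facet normal 0.784 0.468 0.408
outer loop
vertex -0.289 3.916 4.136
vertex -0.008 4.234 3.232
vertex -0.627 4.788 3.786
endloop
endfacet
facet normal -0.321 0.762 0.562
outer loop
vertex -1.246 4.17 4.27
vertex -0.627 4.788 3.786
vertex -1.556 4.646 3.448
endloop
endfacet
facet normal -0.595 -0.349 0.724
outer loop
vertex -1.009 3.234 4.013
vertex -1.246 4.17 4.27
vertex -1.792 3.686 3.588
endloop
endfacet
facet normal 0.121 -0.989 0.083
outer loop
vertex -0.244 3.274 3.372
vertex -1.009 3.234 4.013
vertex -1.173 3.132 3.034
endloop
endfacet
facet normal 0.836 -0.275 -0.474
outer loop
vertex -0.008 4.234 3.232
vertex -0.244 3.274 3.372
vertex -0.554 3.75 2.55
endloop
endfacet
facet normal 0.563 0.807 -0.178
outer loop
vertex -0.627 4.788 3.786
vertex -0.008 4.234 3.232
vertex -0.791 4.686 2.807
endloop
endfacet
facet normal -0.960 -0.154 -0.233
outer loop
vertex -1.207 -2.597 1.257
vertex -1.628 -0.73 1.761
vertex -0.93 -2.147 -0.179
endloop
endfacet
facet normal 0.213 -0.943 -0.255
outer loop
vertex 0.548 -1.91 0.179
vertex -1.207 -2.597 1.257
vertex -0.93 -2.147 -0.179
endloop
endfacet
facet normal -0.960 -0.154 -0.233
outer loop
vertex -0.93 -2.147 -0.179
vertex -1.628 -0.73 1.761
vertex -1.352 -0.28 0.325
endloop
endfacet
facet normal 0.180 0.294 -0.939
outer loop
vertex -1.352 -0.28 0.325
vertex 0.548 -1.91 0.179
vertex -0.93 -2.147 -0.179
endloop
endfacet
facet normal -0.180 -0.294 0.939
outer loop
vertex -1.207 -2.597 1.257
vertex -0.15 -0.493 2.119
vertex -1.628 -0.73 1.761
endloop
endfacet
facet normal 0.213 -0.943 -0.255
outer loop
vertex 0.272 -2.36 1.615
vertex -1.207 -2.597 1.257
vertex 0.548 -1.91 0.179
endloop
endfacet
facet normal -0.180 -0.294 0.939
outer loop
vertex 0.272 -2.36 1.615
vertex -0.15 -0.493 2.119
vertex -1.207 -2.597 1.257
endloop
endfacet
facet normal -0.213 0.943 0.255
outer loop
vertex -1.628 -0.73 1.761
vertex -0.15 -0.493 2.119
vertex -1.352 -0.28 0.325
endloop
endfacet
facet normal 0.180 0.294 -0.939
outer loop
vertex 0.127 -0.043 0.683
vertex 0.548 -1.91 0.179
vertex -1.352 -0.28 0.325
endloop
endfacet
facet normal -0.213 0.943 0.255
outer loop
vertex -1.352 -0.28 0.325
vertex -0.15 -0.493 2.119
vertex 0.127 -0.043 0.683
endloop
endfacet
facet normal 0.960 0.154 0.233
outer loop
vertex 0.127 -0.043 0.683
vertex 0.272 -2.36 1.615
vertex 0.548 -1.91 0.179
endloop
endfacet
facet normal 0.960 0.154 0.233
outer loop
vertex -0.15 -0.493 2.119
vertex 0.272 -2.36 1.615
vertex 0.127 -0.043 0.683
endloop
endfacet

endsolid


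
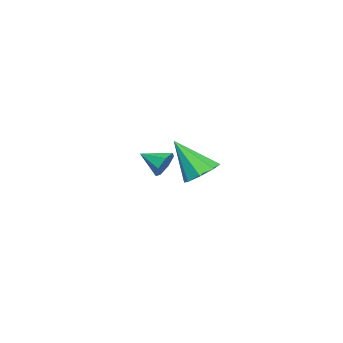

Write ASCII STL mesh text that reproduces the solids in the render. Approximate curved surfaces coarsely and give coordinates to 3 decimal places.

solid 
facet normal 0.067 0.923 -0.379
outer loop
vertex 4.425 -0.85 0.371
vertex 3.998 -0.628 0.836
vertex 4.666 -0.664 0.866
endloop
endfacet
facet normal 0.769 -0.623 -0.140
outer loop
vertex 4.425 -0.85 0.371
vertex 4.666 -0.664 0.866
vertex 3.922 -1.672 1.264
endloop
endfacet
facet normal 0.067 0.924 -0.377
outer loop
vertex 4.666 -0.664 0.866
vertex 3.998 -0.628 0.836
vertex 4.404 -0.452 1.339
endloop
endfacet
facet normal 0.754 -0.333 0.567
outer loop
vertex 4.666 -0.664 0.866
vertex 4.404 -0.452 1.339
vertex 3.922 -1.672 1.264
endloop
endfacet
facet normal 0.067 0.924 -0.377
outer loop
vertex 4.404 -0.452 1.339
vertex 3.998 -0.628 0.836
vertex 3.835 -0.372 1.434
endloop
endfacet
facet normal 0.147 -0.119 0.982
outer loop
vertex 4.404 -0.452 1.339
vertex 3.835 -0.372 1.434
vertex 3.922 -1.672 1.264
endloop
endfacet
facet normal 0.066 0.924 -0.377
outer loop
vertex 3.835 -0.372 1.434
vertex 3.998 -0.628 0.836
vertex 3.389 -0.485 1.079
endloop
endfacet
facet normal -0.594 -0.143 0.792
outer loop
vertex 3.835 -0.372 1.434
vertex 3.389 -0.485 1.079
vertex 3.922 -1.672 1.264
endloop
endfacet
facet normal 0.066 0.923 -0.378
outer loop
vertex 3.389 -0.485 1.079
vertex 3.998 -0.628 0.836
vertex 3.401 -0.706 0.541
endloop
endfacet
facet normal -0.911 -0.388 0.139
outer loop
vertex 3.389 -0.485 1.079
vertex 3.401 -0.706 0.541
vertex 3.922 -1.672 1.264
endloop
endfacet
facet normal 0.066 0.923 -0.378
outer loop
vertex 3.401 -0.706 0.541
vertex 3.998 -0.628 0.836
vertex 3.862 -0.868 0.226
endloop
endfacet
facet normal -0.566 -0.668 -0.484
outer loop
vertex 3.401 -0.706 0.541
vertex 3.862 -0.868 0.226
vertex 3.922 -1.672 1.264
endloop
endfacet
facet normal 0.068 0.923 -0.378
outer loop
vertex 3.862 -0.868 0.226
vertex 3.998 -0.628 0.836
vertex 4.425 -0.85 0.371
endloop
endfacet
facet normal 0.181 -0.772 -0.609
outer loop
vertex 3.862 -0.868 0.226
vertex 4.425 -0.85 0.371
vertex 3.922 -1.672 1.264
endloop
endfacet
facet normal 0.028 0.600 -0.800
outer loop
vertex -0.312 -0.619 -1.359
vertex -1.17 -0.821 -1.54
vertex -0.755 -0.189 -1.052
endloop
endfacet
facet normal 0.702 0.245 0.669
outer loop
vertex -0.312 -0.619 -1.359
vertex -0.755 -0.189 -1.052
vertex -1.23 -2.079 0.14
endloop
endfacet
facet normal 0.028 0.599 -0.800
outer loop
vertex -0.755 -0.189 -1.052
vertex -1.17 -0.821 -1.54
vertex -1.441 -0.129 -1.031
endloop
endfacet
facet normal 0.071 0.519 0.852
outer loop
vertex -0.755 -0.189 -1.052
vertex -1.441 -0.129 -1.031
vertex -1.23 -2.079 0.14
endloop
endfacet
facet normal 0.029 0.600 -0.800
outer loop
vertex -1.441 -0.129 -1.031
vertex -1.17 -0.821 -1.54
vertex -1.968 -0.474 -1.309
endloop
endfacet
facet normal -0.608 0.359 0.708
outer loop
vertex -1.441 -0.129 -1.031
vertex -1.968 -0.474 -1.309
vertex -1.23 -2.079 0.14
endloop
endfacet
facet normal 0.028 0.598 -0.801
outer loop
vertex -1.968 -0.474 -1.309
vertex -1.17 -0.821 -1.54
vertex -2.028 -1.023 -1.721
endloop
endfacet
facet normal -0.936 -0.140 0.322
outer loop
vertex -1.968 -0.474 -1.309
vertex -2.028 -1.023 -1.721
vertex -1.23 -2.079 0.14
endloop
endfacet
facet normal 0.027 0.600 -0.799
outer loop
vertex -2.028 -1.023 -1.721
vertex -1.17 -0.821 -1.54
vertex -1.586 -1.452 -2.028
endloop
endfacet
facet normal -0.722 -0.687 -0.080
outer loop
vertex -2.028 -1.023 -1.721
vertex -1.586 -1.452 -2.028
vertex -1.23 -2.079 0.14
endloop
endfacet
facet normal 0.028 0.600 -0.800
outer loop
vertex -1.586 -1.452 -2.028
vertex -1.17 -0.821 -1.54
vertex -0.9 -1.512 -2.049
endloop
endfacet
facet normal -0.092 -0.960 -0.263
outer loop
vertex -1.586 -1.452 -2.028
vertex -0.9 -1.512 -2.049
vertex -1.23 -2.079 0.14
endloop
endfacet
facet normal 0.029 0.600 -0.799
outer loop
vertex -0.9 -1.512 -2.049
vertex -1.17 -0.821 -1.54
vertex -0.373 -1.167 -1.771
endloop
endfacet
facet normal 0.587 -0.801 -0.119
outer loop
vertex -0.9 -1.512 -2.049
vertex -0.373 -1.167 -1.771
vertex -1.23 -2.079 0.14
endloop
endfacet
facet normal 0.028 0.599 -0.800
outer loop
vertex -0.373 -1.167 -1.771
vertex -1.17 -0.821 -1.54
vertex -0.312 -0.619 -1.359
endloop
endfacet
facet normal 0.915 -0.302 0.266
outer loop
vertex -0.373 -1.167 -1.771
vertex -0.312 -0.619 -1.359
vertex -1.23 -2.079 0.14
endloop
endfacet

endsolid


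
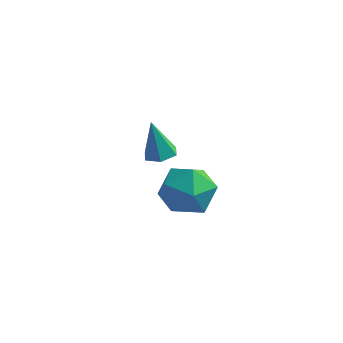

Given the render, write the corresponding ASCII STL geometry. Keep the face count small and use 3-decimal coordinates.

solid 
facet normal 0.240 -0.041 -0.970
outer loop
vertex -2.716 3.153 0.602
vertex -3.431 3.222 0.422
vertex -3.009 3.825 0.501
endloop
endfacet
facet normal 0.758 0.407 0.510
outer loop
vertex -2.716 3.153 0.602
vertex -3.009 3.825 0.501
vertex -3.869 3.298 2.198
endloop
endfacet
facet normal 0.239 -0.040 -0.970
outer loop
vertex -3.009 3.825 0.501
vertex -3.431 3.222 0.422
vertex -3.723 3.894 0.322
endloop
endfacet
facet normal 0.016 0.953 0.304
outer loop
vertex -3.009 3.825 0.501
vertex -3.723 3.894 0.322
vertex -3.869 3.298 2.198
endloop
endfacet
facet normal 0.239 -0.040 -0.970
outer loop
vertex -3.723 3.894 0.322
vertex -3.431 3.222 0.422
vertex -4.145 3.292 0.243
endloop
endfacet
facet normal -0.820 0.560 0.114
outer loop
vertex -3.723 3.894 0.322
vertex -4.145 3.292 0.243
vertex -3.869 3.298 2.198
endloop
endfacet
facet normal 0.239 -0.042 -0.970
outer loop
vertex -4.145 3.292 0.243
vertex -3.431 3.222 0.422
vertex -3.853 2.619 0.344
endloop
endfacet
facet normal -0.917 -0.378 0.131
outer loop
vertex -4.145 3.292 0.243
vertex -3.853 2.619 0.344
vertex -3.869 3.298 2.198
endloop
endfacet
facet normal 0.239 -0.042 -0.970
outer loop
vertex -3.853 2.619 0.344
vertex -3.431 3.222 0.422
vertex -3.138 2.55 0.523
endloop
endfacet
facet normal -0.174 -0.925 0.337
outer loop
vertex -3.853 2.619 0.344
vertex -3.138 2.55 0.523
vertex -3.869 3.298 2.198
endloop
endfacet
facet normal 0.240 -0.041 -0.970
outer loop
vertex -3.138 2.55 0.523
vertex -3.431 3.222 0.422
vertex -2.716 3.153 0.602
endloop
endfacet
facet normal 0.662 -0.533 0.527
outer loop
vertex -3.138 2.55 0.523
vertex -2.716 3.153 0.602
vertex -3.869 3.298 2.198
endloop
endfacet
facet normal -0.907 0.407 -0.107
outer loop
vertex -0.998 -0.57 2.221
vertex -1.519 -1.679 2.413
vertex -1.294 -0.925 3.373
endloop
endfacet
facet normal -0.444 0.882 0.158
outer loop
vertex -0.998 -0.57 2.221
vertex -1.294 -0.925 3.373
vertex -0.218 -0.345 3.16
endloop
endfacet
facet normal 0.094 0.948 -0.305
outer loop
vertex -0.998 -0.57 2.221
vertex -0.218 -0.345 3.16
vertex 0.222 -0.74 2.069
endloop
endfacet
facet normal -0.035 0.513 -0.857
outer loop
vertex -0.998 -0.57 2.221
vertex 0.222 -0.74 2.069
vertex -0.582 -1.565 1.608
endloop
endfacet
facet normal -0.654 0.180 -0.735
outer loop
vertex -0.998 -0.57 2.221
vertex -0.582 -1.565 1.608
vertex -1.519 -1.679 2.413
endloop
endfacet
facet normal -0.181 0.617 0.766
outer loop
vertex -0.218 -0.345 3.16
vertex -1.294 -0.925 3.373
vertex -0.258 -1.315 3.932
endloop
endfacet
facet normal -0.930 -0.150 0.336
outer loop
vertex -1.294 -0.925 3.373
vertex -1.519 -1.679 2.413
vertex -1.062 -2.14 3.471
endloop
endfacet
facet normal -0.520 -0.519 -0.679
outer loop
vertex -1.519 -1.679 2.413
vertex -0.582 -1.565 1.608
vertex -0.622 -2.535 2.38
endloop
endfacet
facet normal 0.481 0.021 -0.877
outer loop
vertex -0.582 -1.565 1.608
vertex 0.222 -0.74 2.069
vertex 0.454 -1.955 2.167
endloop
endfacet
facet normal 0.691 0.723 0.017
outer loop
vertex 0.222 -0.74 2.069
vertex -0.218 -0.345 3.16
vertex 0.679 -1.201 3.127
endloop
endfacet
facet normal 0.035 -0.513 0.857
outer loop
vertex 0.158 -2.31 3.319
vertex -0.258 -1.315 3.932
vertex -1.062 -2.14 3.471
endloop
endfacet
facet normal -0.094 -0.948 0.305
outer loop
vertex 0.158 -2.31 3.319
vertex -1.062 -2.14 3.471
vertex -0.622 -2.535 2.38
endloop
endfacet
facet normal 0.444 -0.882 -0.158
outer loop
vertex 0.158 -2.31 3.319
vertex -0.622 -2.535 2.38
vertex 0.454 -1.955 2.167
endloop
endfacet
facet normal 0.907 -0.407 0.107
outer loop
vertex 0.158 -2.31 3.319
vertex 0.454 -1.955 2.167
vertex 0.679 -1.201 3.127
endloop
endfacet
facet normal 0.654 -0.180 0.735
outer loop
vertex 0.158 -2.31 3.319
vertex 0.679 -1.201 3.127
vertex -0.258 -1.315 3.932
endloop
endfacet
facet normal -0.481 -0.021 0.877
outer loop
vertex -1.062 -2.14 3.471
vertex -0.258 -1.315 3.932
vertex -1.294 -0.925 3.373
endloop
endfacet
facet normal -0.691 -0.723 -0.017
outer loop
vertex -0.622 -2.535 2.38
vertex -1.062 -2.14 3.471
vertex -1.519 -1.679 2.413
endloop
endfacet
facet normal 0.181 -0.617 -0.766
outer loop
vertex 0.454 -1.955 2.167
vertex -0.622 -2.535 2.38
vertex -0.582 -1.565 1.608
endloop
endfacet
facet normal 0.930 0.150 -0.336
outer loop
vertex 0.679 -1.201 3.127
vertex 0.454 -1.955 2.167
vertex 0.222 -0.74 2.069
endloop
endfacet
facet normal 0.520 0.519 0.679
outer loop
vertex -0.258 -1.315 3.932
vertex 0.679 -1.201 3.127
vertex -0.218 -0.345 3.16
endloop
endfacet

endsolid


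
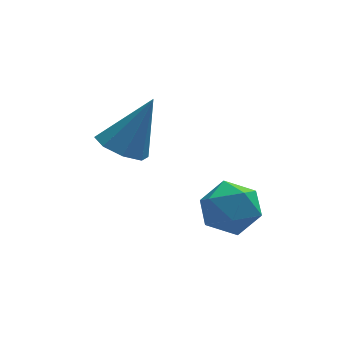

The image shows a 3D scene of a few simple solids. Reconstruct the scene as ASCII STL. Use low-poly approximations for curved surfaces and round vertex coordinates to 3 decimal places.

solid 
facet normal -0.495 -0.155 -0.855
outer loop
vertex 0.922 0.839 2.535
vertex 0.432 1.605 2.68
vertex 1.225 1.41 2.256
endloop
endfacet
facet normal 0.884 -0.467 0.006
outer loop
vertex 0.922 0.839 2.535
vertex 1.225 1.41 2.256
vertex 1.488 1.935 4.5
endloop
endfacet
facet normal -0.495 -0.155 -0.855
outer loop
vertex 1.225 1.41 2.256
vertex 0.432 1.605 2.68
vertex 1.064 2.095 2.225
endloop
endfacet
facet normal 0.962 0.219 -0.164
outer loop
vertex 1.225 1.41 2.256
vertex 1.064 2.095 2.225
vertex 1.488 1.935 4.5
endloop
endfacet
facet normal -0.495 -0.156 -0.855
outer loop
vertex 1.064 2.095 2.225
vertex 0.432 1.605 2.68
vertex 0.533 2.492 2.46
endloop
endfacet
facet normal 0.583 0.811 -0.052
outer loop
vertex 1.064 2.095 2.225
vertex 0.533 2.492 2.46
vertex 1.488 1.935 4.5
endloop
endfacet
facet normal -0.496 -0.155 -0.854
outer loop
vertex 0.533 2.492 2.46
vertex 0.432 1.605 2.68
vertex -0.057 2.37 2.825
endloop
endfacet
facet normal -0.028 0.961 0.276
outer loop
vertex 0.533 2.492 2.46
vertex -0.057 2.37 2.825
vertex 1.488 1.935 4.5
endloop
endfacet
facet normal -0.495 -0.154 -0.855
outer loop
vertex -0.057 2.37 2.825
vertex 0.432 1.605 2.68
vertex -0.361 1.8 3.104
endloop
endfacet
facet normal -0.516 0.583 0.628
outer loop
vertex -0.057 2.37 2.825
vertex -0.361 1.8 3.104
vertex 1.488 1.935 4.5
endloop
endfacet
facet normal -0.495 -0.155 -0.855
outer loop
vertex -0.361 1.8 3.104
vertex 0.432 1.605 2.68
vertex -0.2 1.115 3.135
endloop
endfacet
facet normal -0.594 -0.104 0.797
outer loop
vertex -0.361 1.8 3.104
vertex -0.2 1.115 3.135
vertex 1.488 1.935 4.5
endloop
endfacet
facet normal -0.495 -0.156 -0.855
outer loop
vertex -0.2 1.115 3.135
vertex 0.432 1.605 2.68
vertex 0.332 0.717 2.9
endloop
endfacet
facet normal -0.217 -0.695 0.686
outer loop
vertex -0.2 1.115 3.135
vertex 0.332 0.717 2.9
vertex 1.488 1.935 4.5
endloop
endfacet
facet normal -0.496 -0.156 -0.854
outer loop
vertex 0.332 0.717 2.9
vertex 0.432 1.605 2.68
vertex 0.922 0.839 2.535
endloop
endfacet
facet normal 0.396 -0.846 0.358
outer loop
vertex 0.332 0.717 2.9
vertex 0.922 0.839 2.535
vertex 1.488 1.935 4.5
endloop
endfacet
facet normal -0.990 -0.002 0.140
outer loop
vertex 2.345 -0.939 1.838
vertex 2.297 -1.917 1.484
vertex 2.44 -1.738 2.499
endloop
endfacet
facet normal -0.667 0.426 0.611
outer loop
vertex 2.345 -0.939 1.838
vertex 2.44 -1.738 2.499
vertex 3.059 -0.907 2.595
endloop
endfacet
facet normal -0.303 0.921 0.247
outer loop
vertex 2.345 -0.939 1.838
vertex 3.059 -0.907 2.595
vertex 3.299 -0.572 1.639
endloop
endfacet
facet normal -0.401 0.798 -0.450
outer loop
vertex 2.345 -0.939 1.838
vertex 3.299 -0.572 1.639
vertex 2.828 -1.196 0.952
endloop
endfacet
facet normal -0.826 0.227 -0.516
outer loop
vertex 2.345 -0.939 1.838
vertex 2.828 -1.196 0.952
vertex 2.297 -1.917 1.484
endloop
endfacet
facet normal -0.198 0.034 0.980
outer loop
vertex 3.059 -0.907 2.595
vertex 2.44 -1.738 2.499
vertex 3.452 -1.864 2.708
endloop
endfacet
facet normal -0.721 -0.658 0.218
outer loop
vertex 2.44 -1.738 2.499
vertex 2.297 -1.917 1.484
vertex 2.981 -2.488 2.021
endloop
endfacet
facet normal -0.455 -0.287 -0.843
outer loop
vertex 2.297 -1.917 1.484
vertex 2.828 -1.196 0.952
vertex 3.221 -2.153 1.065
endloop
endfacet
facet normal 0.231 0.636 -0.736
outer loop
vertex 2.828 -1.196 0.952
vertex 3.299 -0.572 1.639
vertex 3.84 -1.322 1.161
endloop
endfacet
facet normal 0.390 0.834 0.390
outer loop
vertex 3.299 -0.572 1.639
vertex 3.059 -0.907 2.595
vertex 3.983 -1.143 2.176
endloop
endfacet
facet normal 0.401 -0.798 0.450
outer loop
vertex 3.935 -2.121 1.822
vertex 3.452 -1.864 2.708
vertex 2.981 -2.488 2.021
endloop
endfacet
facet normal 0.303 -0.921 -0.247
outer loop
vertex 3.935 -2.121 1.822
vertex 2.981 -2.488 2.021
vertex 3.221 -2.153 1.065
endloop
endfacet
facet normal 0.667 -0.426 -0.611
outer loop
vertex 3.935 -2.121 1.822
vertex 3.221 -2.153 1.065
vertex 3.84 -1.322 1.161
endloop
endfacet
facet normal 0.990 0.002 -0.140
outer loop
vertex 3.935 -2.121 1.822
vertex 3.84 -1.322 1.161
vertex 3.983 -1.143 2.176
endloop
endfacet
facet normal 0.826 -0.227 0.516
outer loop
vertex 3.935 -2.121 1.822
vertex 3.983 -1.143 2.176
vertex 3.452 -1.864 2.708
endloop
endfacet
facet normal -0.231 -0.636 0.736
outer loop
vertex 2.981 -2.488 2.021
vertex 3.452 -1.864 2.708
vertex 2.44 -1.738 2.499
endloop
endfacet
facet normal -0.390 -0.834 -0.390
outer loop
vertex 3.221 -2.153 1.065
vertex 2.981 -2.488 2.021
vertex 2.297 -1.917 1.484
endloop
endfacet
facet normal 0.198 -0.034 -0.980
outer loop
vertex 3.84 -1.322 1.161
vertex 3.221 -2.153 1.065
vertex 2.828 -1.196 0.952
endloop
endfacet
facet normal 0.721 0.658 -0.218
outer loop
vertex 3.983 -1.143 2.176
vertex 3.84 -1.322 1.161
vertex 3.299 -0.572 1.639
endloop
endfacet
facet normal 0.455 0.287 0.843
outer loop
vertex 3.452 -1.864 2.708
vertex 3.983 -1.143 2.176
vertex 3.059 -0.907 2.595
endloop
endfacet

endsolid


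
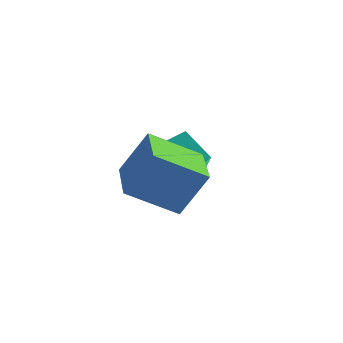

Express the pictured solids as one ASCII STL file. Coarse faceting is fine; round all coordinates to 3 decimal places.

solid 
facet normal -0.554 -0.763 -0.334
outer loop
vertex -3.616 -1.715 -2.072
vertex -4.052 -1.034 -2.904
vertex -2.695 -2.052 -2.83
endloop
endfacet
facet normal 0.376 -0.587 0.717
outer loop
vertex -2.008 -1.106 -2.416
vertex -3.616 -1.715 -2.072
vertex -2.695 -2.052 -2.83
endloop
endfacet
facet normal -0.554 -0.762 -0.335
outer loop
vertex -2.695 -2.052 -2.83
vertex -4.052 -1.034 -2.904
vertex -3.13 -1.371 -3.662
endloop
endfacet
facet normal 0.743 -0.272 -0.611
outer loop
vertex -3.13 -1.371 -3.662
vertex -2.008 -1.106 -2.416
vertex -2.695 -2.052 -2.83
endloop
endfacet
facet normal -0.743 0.272 0.612
outer loop
vertex -3.616 -1.715 -2.072
vertex -3.365 -0.088 -2.49
vertex -4.052 -1.034 -2.904
endloop
endfacet
facet normal 0.376 -0.586 0.718
outer loop
vertex -2.93 -0.769 -1.658
vertex -3.616 -1.715 -2.072
vertex -2.008 -1.106 -2.416
endloop
endfacet
facet normal -0.743 0.272 0.611
outer loop
vertex -2.93 -0.769 -1.658
vertex -3.365 -0.088 -2.49
vertex -3.616 -1.715 -2.072
endloop
endfacet
facet normal -0.375 0.587 -0.718
outer loop
vertex -4.052 -1.034 -2.904
vertex -3.365 -0.088 -2.49
vertex -3.13 -1.371 -3.662
endloop
endfacet
facet normal 0.743 -0.271 -0.612
outer loop
vertex -2.444 -0.425 -3.248
vertex -2.008 -1.106 -2.416
vertex -3.13 -1.371 -3.662
endloop
endfacet
facet normal -0.376 0.587 -0.717
outer loop
vertex -3.13 -1.371 -3.662
vertex -3.365 -0.088 -2.49
vertex -2.444 -0.425 -3.248
endloop
endfacet
facet normal 0.554 0.763 0.334
outer loop
vertex -2.444 -0.425 -3.248
vertex -2.93 -0.769 -1.658
vertex -2.008 -1.106 -2.416
endloop
endfacet
facet normal 0.554 0.762 0.334
outer loop
vertex -3.365 -0.088 -2.49
vertex -2.93 -0.769 -1.658
vertex -2.444 -0.425 -3.248
endloop
endfacet
facet normal -0.451 -0.225 -0.864
outer loop
vertex -3.133 -4.799 -2.351
vertex -3.973 -3.173 -2.337
vertex -1.777 -4.091 -3.243
endloop
endfacet
facet normal 0.459 -0.889 -0.008
outer loop
vertex -1.047 -3.727 -1.843
vertex -3.133 -4.799 -2.351
vertex -1.777 -4.091 -3.243
endloop
endfacet
facet normal -0.450 -0.225 -0.864
outer loop
vertex -1.777 -4.091 -3.243
vertex -3.973 -3.173 -2.337
vertex -2.617 -2.465 -3.228
endloop
endfacet
facet normal 0.766 0.400 -0.503
outer loop
vertex -2.617 -2.465 -3.228
vertex -1.047 -3.727 -1.843
vertex -1.777 -4.091 -3.243
endloop
endfacet
facet normal -0.766 -0.400 0.503
outer loop
vertex -3.133 -4.799 -2.351
vertex -3.243 -2.809 -0.937
vertex -3.973 -3.173 -2.337
endloop
endfacet
facet normal 0.459 -0.889 -0.008
outer loop
vertex -2.403 -4.435 -0.952
vertex -3.133 -4.799 -2.351
vertex -1.047 -3.727 -1.843
endloop
endfacet
facet normal -0.766 -0.400 0.504
outer loop
vertex -2.403 -4.435 -0.952
vertex -3.243 -2.809 -0.937
vertex -3.133 -4.799 -2.351
endloop
endfacet
facet normal -0.459 0.889 0.008
outer loop
vertex -3.973 -3.173 -2.337
vertex -3.243 -2.809 -0.937
vertex -2.617 -2.465 -3.228
endloop
endfacet
facet normal 0.766 0.400 -0.504
outer loop
vertex -1.887 -2.101 -1.829
vertex -1.047 -3.727 -1.843
vertex -2.617 -2.465 -3.228
endloop
endfacet
facet normal -0.459 0.889 0.008
outer loop
vertex -2.617 -2.465 -3.228
vertex -3.243 -2.809 -0.937
vertex -1.887 -2.101 -1.829
endloop
endfacet
facet normal 0.450 0.225 0.864
outer loop
vertex -1.887 -2.101 -1.829
vertex -2.403 -4.435 -0.952
vertex -1.047 -3.727 -1.843
endloop
endfacet
facet normal 0.451 0.225 0.864
outer loop
vertex -3.243 -2.809 -0.937
vertex -2.403 -4.435 -0.952
vertex -1.887 -2.101 -1.829
endloop
endfacet

endsolid


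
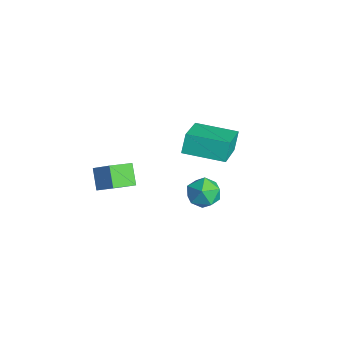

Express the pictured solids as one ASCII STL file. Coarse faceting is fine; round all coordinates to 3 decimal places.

solid 
facet normal -0.697 0.526 -0.487
outer loop
vertex -3.268 3.187 2.407
vertex -2.259 4.41 2.283
vertex -2.994 2.89 1.693
endloop
endfacet
facet normal -0.634 -0.770 0.077
outer loop
vertex -1.641 1.87 2.637
vertex -3.268 3.187 2.407
vertex -2.994 2.89 1.693
endloop
endfacet
facet normal -0.698 0.526 -0.486
outer loop
vertex -2.994 2.89 1.693
vertex -2.259 4.41 2.283
vertex -1.986 4.113 1.57
endloop
endfacet
facet normal 0.334 -0.363 -0.870
outer loop
vertex -1.986 4.113 1.57
vertex -1.641 1.87 2.637
vertex -2.994 2.89 1.693
endloop
endfacet
facet normal -0.333 0.363 0.870
outer loop
vertex -3.268 3.187 2.407
vertex -0.906 3.39 3.227
vertex -2.259 4.41 2.283
endloop
endfacet
facet normal -0.634 -0.770 0.078
outer loop
vertex -1.914 2.167 3.35
vertex -3.268 3.187 2.407
vertex -1.641 1.87 2.637
endloop
endfacet
facet normal -0.333 0.362 0.870
outer loop
vertex -1.914 2.167 3.35
vertex -0.906 3.39 3.227
vertex -3.268 3.187 2.407
endloop
endfacet
facet normal 0.634 0.769 -0.078
outer loop
vertex -2.259 4.41 2.283
vertex -0.906 3.39 3.227
vertex -1.986 4.113 1.57
endloop
endfacet
facet normal 0.333 -0.363 -0.870
outer loop
vertex -0.632 3.093 2.513
vertex -1.641 1.87 2.637
vertex -1.986 4.113 1.57
endloop
endfacet
facet normal 0.634 0.770 -0.077
outer loop
vertex -1.986 4.113 1.57
vertex -0.906 3.39 3.227
vertex -0.632 3.093 2.513
endloop
endfacet
facet normal 0.698 -0.526 0.486
outer loop
vertex -0.632 3.093 2.513
vertex -1.914 2.167 3.35
vertex -1.641 1.87 2.637
endloop
endfacet
facet normal 0.698 -0.526 0.487
outer loop
vertex -0.906 3.39 3.227
vertex -1.914 2.167 3.35
vertex -0.632 3.093 2.513
endloop
endfacet
facet normal 0.235 0.970 0.057
outer loop
vertex 0.284 2.434 1.499
vertex -0.252 2.539 1.927
vertex 0.37 2.373 2.184
endloop
endfacet
facet normal 0.819 0.572 -0.052
outer loop
vertex 0.284 2.434 1.499
vertex 0.37 2.373 2.184
vertex 0.664 1.913 1.755
endloop
endfacet
facet normal 0.725 0.206 -0.657
outer loop
vertex 0.284 2.434 1.499
vertex 0.664 1.913 1.755
vertex 0.223 1.796 1.232
endloop
endfacet
facet normal 0.086 0.378 -0.922
outer loop
vertex 0.284 2.434 1.499
vertex 0.223 1.796 1.232
vertex -0.343 2.183 1.338
endloop
endfacet
facet normal -0.217 0.850 -0.480
outer loop
vertex 0.284 2.434 1.499
vertex -0.343 2.183 1.338
vertex -0.252 2.539 1.927
endloop
endfacet
facet normal 0.869 0.104 0.484
outer loop
vertex 0.664 1.913 1.755
vertex 0.37 2.373 2.184
vertex 0.363 1.697 2.342
endloop
endfacet
facet normal -0.073 0.748 0.660
outer loop
vertex 0.37 2.373 2.184
vertex -0.252 2.539 1.927
vertex -0.203 2.084 2.448
endloop
endfacet
facet normal -0.806 0.553 -0.210
outer loop
vertex -0.252 2.539 1.927
vertex -0.343 2.183 1.338
vertex -0.644 1.967 1.925
endloop
endfacet
facet normal -0.318 -0.213 -0.924
outer loop
vertex -0.343 2.183 1.338
vertex 0.223 1.796 1.232
vertex -0.35 1.507 1.496
endloop
endfacet
facet normal 0.717 -0.490 -0.495
outer loop
vertex 0.223 1.796 1.232
vertex 0.664 1.913 1.755
vertex 0.272 1.341 1.753
endloop
endfacet
facet normal -0.086 -0.378 0.922
outer loop
vertex -0.264 1.446 2.181
vertex 0.363 1.697 2.342
vertex -0.203 2.084 2.448
endloop
endfacet
facet normal -0.725 -0.206 0.657
outer loop
vertex -0.264 1.446 2.181
vertex -0.203 2.084 2.448
vertex -0.644 1.967 1.925
endloop
endfacet
facet normal -0.819 -0.572 0.052
outer loop
vertex -0.264 1.446 2.181
vertex -0.644 1.967 1.925
vertex -0.35 1.507 1.496
endloop
endfacet
facet normal -0.235 -0.970 -0.057
outer loop
vertex -0.264 1.446 2.181
vertex -0.35 1.507 1.496
vertex 0.272 1.341 1.753
endloop
endfacet
facet normal 0.217 -0.850 0.480
outer loop
vertex -0.264 1.446 2.181
vertex 0.272 1.341 1.753
vertex 0.363 1.697 2.342
endloop
endfacet
facet normal 0.318 0.213 0.924
outer loop
vertex -0.203 2.084 2.448
vertex 0.363 1.697 2.342
vertex 0.37 2.373 2.184
endloop
endfacet
facet normal -0.717 0.490 0.495
outer loop
vertex -0.644 1.967 1.925
vertex -0.203 2.084 2.448
vertex -0.252 2.539 1.927
endloop
endfacet
facet normal -0.869 -0.104 -0.484
outer loop
vertex -0.35 1.507 1.496
vertex -0.644 1.967 1.925
vertex -0.343 2.183 1.338
endloop
endfacet
facet normal 0.073 -0.748 -0.660
outer loop
vertex 0.272 1.341 1.753
vertex -0.35 1.507 1.496
vertex 0.223 1.796 1.232
endloop
endfacet
facet normal 0.806 -0.553 0.210
outer loop
vertex 0.363 1.697 2.342
vertex 0.272 1.341 1.753
vertex 0.664 1.913 1.755
endloop
endfacet
facet normal -0.685 -0.389 -0.616
outer loop
vertex -2.15 -1.233 2.611
vertex -2.318 -0.318 2.22
vertex -1.512 -1.38 1.994
endloop
endfacet
facet normal 0.166 -0.906 0.388
outer loop
vertex -0.882 -1.022 2.56
vertex -2.15 -1.233 2.611
vertex -1.512 -1.38 1.994
endloop
endfacet
facet normal -0.685 -0.389 -0.616
outer loop
vertex -1.512 -1.38 1.994
vertex -2.318 -0.318 2.22
vertex -1.68 -0.464 1.602
endloop
endfacet
facet normal 0.709 -0.163 -0.686
outer loop
vertex -1.68 -0.464 1.602
vertex -0.882 -1.022 2.56
vertex -1.512 -1.38 1.994
endloop
endfacet
facet normal -0.709 0.163 0.686
outer loop
vertex -2.15 -1.233 2.611
vertex -1.688 0.04 2.786
vertex -2.318 -0.318 2.22
endloop
endfacet
facet normal 0.167 -0.907 0.386
outer loop
vertex -1.52 -0.876 3.178
vertex -2.15 -1.233 2.611
vertex -0.882 -1.022 2.56
endloop
endfacet
facet normal -0.709 0.163 0.686
outer loop
vertex -1.52 -0.876 3.178
vertex -1.688 0.04 2.786
vertex -2.15 -1.233 2.611
endloop
endfacet
facet normal -0.167 0.907 -0.387
outer loop
vertex -2.318 -0.318 2.22
vertex -1.688 0.04 2.786
vertex -1.68 -0.464 1.602
endloop
endfacet
facet normal 0.709 -0.163 -0.686
outer loop
vertex -1.05 -0.107 2.169
vertex -0.882 -1.022 2.56
vertex -1.68 -0.464 1.602
endloop
endfacet
facet normal -0.165 0.907 -0.387
outer loop
vertex -1.68 -0.464 1.602
vertex -1.688 0.04 2.786
vertex -1.05 -0.107 2.169
endloop
endfacet
facet normal 0.685 0.389 0.616
outer loop
vertex -1.05 -0.107 2.169
vertex -1.52 -0.876 3.178
vertex -0.882 -1.022 2.56
endloop
endfacet
facet normal 0.685 0.389 0.616
outer loop
vertex -1.688 0.04 2.786
vertex -1.52 -0.876 3.178
vertex -1.05 -0.107 2.169
endloop
endfacet

endsolid


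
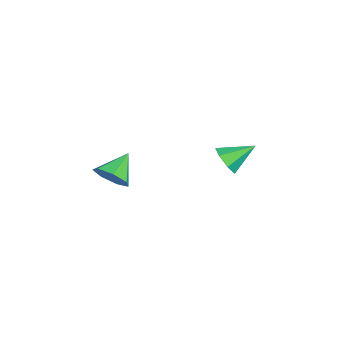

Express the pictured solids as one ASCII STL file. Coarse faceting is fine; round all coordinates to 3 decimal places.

solid 
facet normal 0.115 -0.851 -0.513
outer loop
vertex 1.973 1.309 -1.987
vertex 1.62 1.603 -2.554
vertex 2.335 1.612 -2.408
endloop
endfacet
facet normal 0.683 0.171 0.710
outer loop
vertex 1.973 1.309 -1.987
vertex 2.335 1.612 -2.408
vertex 1.46 2.777 -1.846
endloop
endfacet
facet normal 0.115 -0.851 -0.513
outer loop
vertex 2.335 1.612 -2.408
vertex 1.62 1.603 -2.554
vertex 2.159 1.909 -2.94
endloop
endfacet
facet normal 0.811 0.582 0.057
outer loop
vertex 2.335 1.612 -2.408
vertex 2.159 1.909 -2.94
vertex 1.46 2.777 -1.846
endloop
endfacet
facet normal 0.116 -0.851 -0.513
outer loop
vertex 2.159 1.909 -2.94
vertex 1.62 1.603 -2.554
vertex 1.577 1.975 -3.181
endloop
endfacet
facet normal 0.291 0.831 -0.474
outer loop
vertex 2.159 1.909 -2.94
vertex 1.577 1.975 -3.181
vertex 1.46 2.777 -1.846
endloop
endfacet
facet normal 0.116 -0.851 -0.513
outer loop
vertex 1.577 1.975 -3.181
vertex 1.62 1.603 -2.554
vertex 1.027 1.761 -2.95
endloop
endfacet
facet normal -0.486 0.730 -0.481
outer loop
vertex 1.577 1.975 -3.181
vertex 1.027 1.761 -2.95
vertex 1.46 2.777 -1.846
endloop
endfacet
facet normal 0.116 -0.851 -0.513
outer loop
vertex 1.027 1.761 -2.95
vertex 1.62 1.603 -2.554
vertex 0.924 1.428 -2.421
endloop
endfacet
facet normal -0.934 0.354 0.041
outer loop
vertex 1.027 1.761 -2.95
vertex 0.924 1.428 -2.421
vertex 1.46 2.777 -1.846
endloop
endfacet
facet normal 0.116 -0.851 -0.512
outer loop
vertex 0.924 1.428 -2.421
vertex 1.62 1.603 -2.554
vertex 1.344 1.227 -1.992
endloop
endfacet
facet normal -0.717 -0.012 0.697
outer loop
vertex 0.924 1.428 -2.421
vertex 1.344 1.227 -1.992
vertex 1.46 2.777 -1.846
endloop
endfacet
facet normal 0.115 -0.851 -0.513
outer loop
vertex 1.344 1.227 -1.992
vertex 1.62 1.603 -2.554
vertex 1.973 1.309 -1.987
endloop
endfacet
facet normal 0.004 -0.094 0.996
outer loop
vertex 1.344 1.227 -1.992
vertex 1.973 1.309 -1.987
vertex 1.46 2.777 -1.846
endloop
endfacet
facet normal 0.641 -0.529 -0.556
outer loop
vertex 4.784 -2.855 -0.856
vertex 4.24 -2.916 -1.425
vertex 4.788 -2.356 -1.326
endloop
endfacet
facet normal 0.369 0.636 0.678
outer loop
vertex 4.784 -2.855 -0.856
vertex 4.788 -2.356 -1.326
vertex 3.4 -2.224 -0.695
endloop
endfacet
facet normal 0.641 -0.529 -0.557
outer loop
vertex 4.788 -2.356 -1.326
vertex 4.24 -2.916 -1.425
vertex 4.379 -2.279 -1.87
endloop
endfacet
facet normal 0.118 0.992 0.052
outer loop
vertex 4.788 -2.356 -1.326
vertex 4.379 -2.279 -1.87
vertex 3.4 -2.224 -0.695
endloop
endfacet
facet normal 0.641 -0.529 -0.557
outer loop
vertex 4.379 -2.279 -1.87
vertex 4.24 -2.916 -1.425
vertex 3.865 -2.682 -2.079
endloop
endfacet
facet normal -0.452 0.791 -0.413
outer loop
vertex 4.379 -2.279 -1.87
vertex 3.865 -2.682 -2.079
vertex 3.4 -2.224 -0.695
endloop
endfacet
facet normal 0.640 -0.530 -0.557
outer loop
vertex 3.865 -2.682 -2.079
vertex 4.24 -2.916 -1.425
vertex 3.633 -3.261 -1.795
endloop
endfacet
facet normal -0.911 0.185 -0.367
outer loop
vertex 3.865 -2.682 -2.079
vertex 3.633 -3.261 -1.795
vertex 3.4 -2.224 -0.695
endloop
endfacet
facet normal 0.640 -0.529 -0.557
outer loop
vertex 3.633 -3.261 -1.795
vertex 4.24 -2.916 -1.425
vertex 3.858 -3.581 -1.232
endloop
endfacet
facet normal -0.916 -0.371 0.155
outer loop
vertex 3.633 -3.261 -1.795
vertex 3.858 -3.581 -1.232
vertex 3.4 -2.224 -0.695
endloop
endfacet
facet normal 0.640 -0.529 -0.557
outer loop
vertex 3.858 -3.581 -1.232
vertex 4.24 -2.916 -1.425
vertex 4.371 -3.4 -0.814
endloop
endfacet
facet normal -0.460 -0.457 0.762
outer loop
vertex 3.858 -3.581 -1.232
vertex 4.371 -3.4 -0.814
vertex 3.4 -2.224 -0.695
endloop
endfacet
facet normal 0.641 -0.529 -0.556
outer loop
vertex 4.371 -3.4 -0.814
vertex 4.24 -2.916 -1.425
vertex 4.784 -2.855 -0.856
endloop
endfacet
facet normal 0.112 -0.008 0.994
outer loop
vertex 4.371 -3.4 -0.814
vertex 4.784 -2.855 -0.856
vertex 3.4 -2.224 -0.695
endloop
endfacet

endsolid
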